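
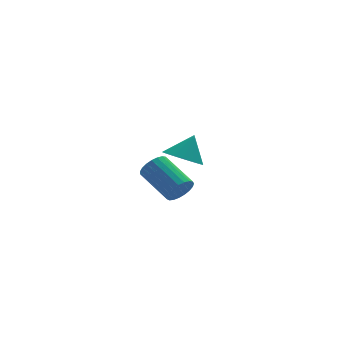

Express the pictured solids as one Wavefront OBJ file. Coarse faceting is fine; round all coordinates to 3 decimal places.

v -1.225 2.177 -1.9
v -0.869 2.613 -2.44
v -1.618 4.318 -1.56
v -1.975 3.883 -1.02
v -1.157 2.557 -2.578
v -1.907 4.262 -1.698
v -1.457 2.436 -2.598
v -2.207 4.141 -1.718
v -1.717 2.27 -2.498
v -2.467 3.975 -1.618
v -1.892 2.088 -2.294
v -2.642 3.793 -1.414
v -1.952 1.921 -2.023
v -2.701 3.626 -1.143
v -1.886 1.799 -1.73
v -2.635 3.504 -0.849
v -1.705 1.742 -1.466
v -2.455 3.447 -0.586
v -1.442 1.761 -1.277
v -2.192 3.466 -0.397
v -1.141 1.851 -1.197
v -1.891 3.556 -0.316
v -0.855 1.998 -1.237
v -1.605 3.703 -0.357
v -0.633 2.176 -1.393
v -1.382 3.881 -0.513
v -0.513 2.354 -1.636
v -1.263 4.059 -0.756
v -0.516 2.502 -1.925
v -1.266 4.207 -1.044
v -0.642 2.593 -2.209
v -1.392 4.298 -1.329
v -2.564 -2.211 2.65
v -1.848 -1.896 2.128
v -1.916 -1.829 3.77
v -2.12 -1.54 2.164
v -2.494 -1.337 2.311
v -2.884 -1.334 2.536
v -3.2 -1.533 2.786
v -3.371 -1.886 3.006
v -3.357 -2.314 3.144
v -3.162 -2.719 3.168
v -2.829 -3.007 3.074
v -2.436 -3.113 2.883
v -2.072 -3.012 2.638
v -1.821 -2.728 2.396
v -1.74 -2.325 2.212
f 2 1 5
f 2 5 3
f 3 5 6
f 3 6 4
f 5 1 7
f 5 7 6
f 6 7 8
f 6 8 4
f 7 1 9
f 7 9 8
f 8 9 10
f 8 10 4
f 9 1 11
f 9 11 10
f 10 11 12
f 10 12 4
f 11 1 13
f 11 13 12
f 12 13 14
f 12 14 4
f 13 1 15
f 13 15 14
f 14 15 16
f 14 16 4
f 15 1 17
f 15 17 16
f 16 17 18
f 16 18 4
f 17 1 19
f 17 19 18
f 18 19 20
f 18 20 4
f 19 1 21
f 19 21 20
f 20 21 22
f 20 22 4
f 21 1 23
f 21 23 22
f 22 23 24
f 22 24 4
f 23 1 25
f 23 25 24
f 24 25 26
f 24 26 4
f 25 1 27
f 25 27 26
f 26 27 28
f 26 28 4
f 27 1 29
f 27 29 28
f 28 29 30
f 28 30 4
f 29 1 31
f 29 31 30
f 30 31 32
f 30 32 4
f 31 1 2
f 31 2 32
f 32 2 3
f 32 3 4
f 34 33 36
f 34 36 35
f 36 33 37
f 36 37 35
f 37 33 38
f 37 38 35
f 38 33 39
f 38 39 35
f 39 33 40
f 39 40 35
f 40 33 41
f 40 41 35
f 41 33 42
f 41 42 35
f 42 33 43
f 42 43 35
f 43 33 44
f 43 44 35
f 44 33 45
f 44 45 35
f 45 33 46
f 45 46 35
f 46 33 47
f 46 47 35
f 47 33 34
f 47 34 35



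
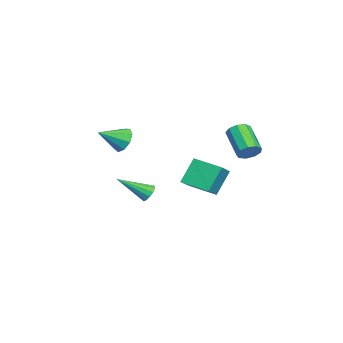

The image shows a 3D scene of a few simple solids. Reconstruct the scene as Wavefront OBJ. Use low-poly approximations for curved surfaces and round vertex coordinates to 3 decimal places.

v -3.802 -2.007 0.603
v -3.477 -1.516 1.131
v -3.198 -3.153 1.297
v -3.966 -1.672 1.3
v -4.379 -1.984 1.143
v -4.521 -2.307 0.734
v -4.328 -2.489 0.264
v -3.888 -2.445 -0.048
v -3.408 -2.197 -0.054
v -3.113 -1.859 0.247
v -3.14 -1.59 0.715
v -3.022 4.151 0.287
v -2.617 4.106 0.794
v -3.894 3.504 1.76
v -4.298 3.549 1.253
v -2.81 4.506 0.788
v -4.087 3.905 1.754
v -3.102 4.74 0.548
v -4.378 4.139 1.514
v -3.356 4.699 0.186
v -4.633 4.097 1.152
v -3.454 4.401 -0.129
v -4.731 3.799 0.837
v -3.35 3.986 -0.249
v -4.626 3.384 0.717
v -3.092 3.648 -0.119
v -4.368 3.046 0.847
v -2.801 3.545 0.202
v -4.078 2.944 1.168
v -2.614 3.726 0.562
v -3.89 3.125 1.528
v -2.715 1.908 -0.326
v -1.648 1.603 0.351
v -2.127 3.274 -0.638
v -1.06 2.969 0.039
v -2.06 1.331 -1.619
v -0.993 1.026 -0.942
v -1.472 2.697 -1.931
v -0.405 2.392 -1.254
v 1.666 -0.185 -0.606
v 2.06 0.043 -0.354
v 1.894 -1.635 0.346
v 1.818 0.105 -0.202
v 1.527 0.075 -0.177
v 1.281 -0.037 -0.289
v 1.156 -0.196 -0.501
v 1.194 -0.352 -0.747
v 1.381 -0.454 -0.948
v 1.658 -0.471 -1.04
v 1.938 -0.397 -0.995
v 2.132 -0.256 -0.826
v 2.177 -0.092 -0.587
f 2 1 4
f 2 4 3
f 4 1 5
f 4 5 3
f 5 1 6
f 5 6 3
f 6 1 7
f 6 7 3
f 7 1 8
f 7 8 3
f 8 1 9
f 8 9 3
f 9 1 10
f 9 10 3
f 10 1 11
f 10 11 3
f 11 1 2
f 11 2 3
f 13 12 16
f 13 16 14
f 14 16 17
f 14 17 15
f 16 12 18
f 16 18 17
f 17 18 19
f 17 19 15
f 18 12 20
f 18 20 19
f 19 20 21
f 19 21 15
f 20 12 22
f 20 22 21
f 21 22 23
f 21 23 15
f 22 12 24
f 22 24 23
f 23 24 25
f 23 25 15
f 24 12 26
f 24 26 25
f 25 26 27
f 25 27 15
f 26 12 28
f 26 28 27
f 27 28 29
f 27 29 15
f 28 12 30
f 28 30 29
f 29 30 31
f 29 31 15
f 30 12 13
f 30 13 31
f 31 13 14
f 31 14 15
f 33 35 32
f 36 33 32
f 32 35 34
f 34 36 32
f 33 39 35
f 37 33 36
f 37 39 33
f 35 39 34
f 38 36 34
f 34 39 38
f 38 37 36
f 39 37 38
f 41 40 43
f 41 43 42
f 43 40 44
f 43 44 42
f 44 40 45
f 44 45 42
f 45 40 46
f 45 46 42
f 46 40 47
f 46 47 42
f 47 40 48
f 47 48 42
f 48 40 49
f 48 49 42
f 49 40 50
f 49 50 42
f 50 40 51
f 50 51 42
f 51 40 52
f 51 52 42
f 52 40 41
f 52 41 42



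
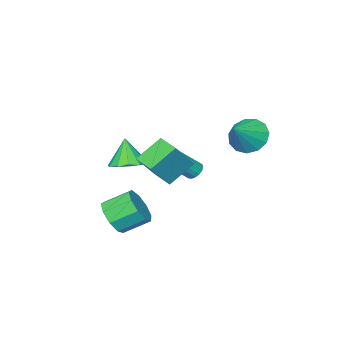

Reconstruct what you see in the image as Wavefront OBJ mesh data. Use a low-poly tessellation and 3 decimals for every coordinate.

v 3.731 3.3 0.532
v 2.567 3.54 1.464
v 3.892 4.454 0.436
v 2.728 4.694 1.367
v 4.732 3.266 1.793
v 3.568 3.506 2.724
v 4.893 4.42 1.696
v 3.729 4.66 2.628
v -1.86 3.138 0.904
v -1.226 3.013 0.128
v -0.66 3.442 1.836
v -1.368 3.564 0.131
v -1.667 3.98 0.38
v -2.027 4.128 0.795
v -2.334 3.962 1.245
v -2.491 3.534 1.586
v -2.447 2.981 1.71
v -2.217 2.477 1.579
v -1.874 2.183 1.233
v -1.526 2.192 0.783
v -1.284 2.502 0.371
v 3.031 0.68 -0.181
v 3.674 0.06 -0.294
v 2.809 0.2 1.181
v 3.904 0.473 -0.111
v 3.857 0.952 0.05
v 3.548 1.344 0.138
v 3.075 1.525 0.124
v 2.588 1.438 0.014
v 2.241 1.11 -0.158
v 2.146 0.645 -0.337
v 2.331 0.192 -0.467
v 2.739 -0.107 -0.505
v 3.24 -0.156 -0.441
v -1.633 -0.175 -2.609
v -1.329 0.224 -2.745
v -0.142 -0.266 -1.527
v -0.447 -0.665 -1.391
v -1.474 0.318 -2.566
v -0.288 -0.172 -1.347
v -1.656 0.299 -2.397
v -0.469 -0.191 -1.178
v -1.832 0.171 -2.276
v -0.646 -0.319 -1.058
v -1.963 -0.036 -2.232
v -0.776 -0.526 -1.014
v -2.018 -0.275 -2.274
v -0.832 -0.765 -1.056
v -1.986 -0.491 -2.393
v -0.799 -0.981 -1.175
v -1.872 -0.635 -2.562
v -0.685 -1.125 -1.343
v -1.704 -0.673 -2.741
v -0.517 -1.163 -1.523
v -1.519 -0.598 -2.89
v -0.332 -1.087 -1.672
v -1.361 -0.425 -2.975
v -0.174 -0.915 -1.757
v -1.265 -0.195 -2.976
v -0.078 -0.685 -1.758
v -1.254 0.039 -2.893
v -0.067 -0.451 -1.675
v 4.142 0.914 -3.034
v 4.487 0.552 -2.203
v 3.542 1.323 -1.475
v 3.198 1.686 -2.306
v 4.816 1.105 -2.363
v 3.872 1.877 -1.635
v 4.83 1.569 -2.837
v 3.886 2.341 -2.109
v 4.522 1.727 -3.403
v 3.578 2.499 -2.675
v 4.036 1.504 -3.797
v 3.092 2.276 -3.069
v 3.6 1.006 -3.833
v 2.656 1.777 -3.105
v 3.418 0.464 -3.496
v 2.474 1.236 -2.768
v 3.574 0.133 -2.943
v 2.63 0.905 -2.215
v 3.996 0.168 -2.432
v 3.052 0.939 -1.704
f 2 4 1
f 5 2 1
f 1 4 3
f 3 5 1
f 2 8 4
f 6 2 5
f 6 8 2
f 4 8 3
f 7 5 3
f 3 8 7
f 7 6 5
f 8 6 7
f 10 9 12
f 10 12 11
f 12 9 13
f 12 13 11
f 13 9 14
f 13 14 11
f 14 9 15
f 14 15 11
f 15 9 16
f 15 16 11
f 16 9 17
f 16 17 11
f 17 9 18
f 17 18 11
f 18 9 19
f 18 19 11
f 19 9 20
f 19 20 11
f 20 9 21
f 20 21 11
f 21 9 10
f 21 10 11
f 23 22 25
f 23 25 24
f 25 22 26
f 25 26 24
f 26 22 27
f 26 27 24
f 27 22 28
f 27 28 24
f 28 22 29
f 28 29 24
f 29 22 30
f 29 30 24
f 30 22 31
f 30 31 24
f 31 22 32
f 31 32 24
f 32 22 33
f 32 33 24
f 33 22 34
f 33 34 24
f 34 22 23
f 34 23 24
f 36 35 39
f 36 39 37
f 37 39 40
f 37 40 38
f 39 35 41
f 39 41 40
f 40 41 42
f 40 42 38
f 41 35 43
f 41 43 42
f 42 43 44
f 42 44 38
f 43 35 45
f 43 45 44
f 44 45 46
f 44 46 38
f 45 35 47
f 45 47 46
f 46 47 48
f 46 48 38
f 47 35 49
f 47 49 48
f 48 49 50
f 48 50 38
f 49 35 51
f 49 51 50
f 50 51 52
f 50 52 38
f 51 35 53
f 51 53 52
f 52 53 54
f 52 54 38
f 53 35 55
f 53 55 54
f 54 55 56
f 54 56 38
f 55 35 57
f 55 57 56
f 56 57 58
f 56 58 38
f 57 35 59
f 57 59 58
f 58 59 60
f 58 60 38
f 59 35 61
f 59 61 60
f 60 61 62
f 60 62 38
f 61 35 36
f 61 36 62
f 62 36 37
f 62 37 38
f 64 63 67
f 64 67 65
f 65 67 68
f 65 68 66
f 67 63 69
f 67 69 68
f 68 69 70
f 68 70 66
f 69 63 71
f 69 71 70
f 70 71 72
f 70 72 66
f 71 63 73
f 71 73 72
f 72 73 74
f 72 74 66
f 73 63 75
f 73 75 74
f 74 75 76
f 74 76 66
f 75 63 77
f 75 77 76
f 76 77 78
f 76 78 66
f 77 63 79
f 77 79 78
f 78 79 80
f 78 80 66
f 79 63 81
f 79 81 80
f 80 81 82
f 80 82 66
f 81 63 64
f 81 64 82
f 82 64 65
f 82 65 66



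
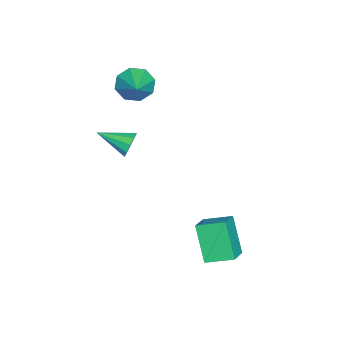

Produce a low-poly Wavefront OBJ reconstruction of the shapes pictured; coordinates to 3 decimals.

v -2.665 -3.258 3.118
v -2.073 -3.61 2.378
v -1.315 -2.722 3.942
v -2.291 -2.878 2.26
v -2.728 -2.368 2.643
v -3.128 -2.38 3.305
v -3.256 -2.906 3.857
v -3.038 -3.638 3.975
v -2.602 -4.147 3.592
v -2.202 -4.136 2.93
v 3.43 1.589 -0.951
v 3.234 2.967 -0.478
v 2.297 1.632 -1.546
v 2.102 3.01 -1.073
v 4.358 2.31 -2.667
v 4.163 3.688 -2.194
v 3.226 2.353 -3.262
v 3.03 3.731 -2.789
v 2.28 -1.849 3.098
v 2.596 -2.037 2.467
v 2.32 -3.471 3.602
v 2.922 -1.937 2.762
v 3.003 -1.803 3.186
v 2.808 -1.687 3.575
v 2.411 -1.632 3.783
v 1.964 -1.66 3.729
v 1.638 -1.76 3.433
v 1.556 -1.894 3.01
v 1.752 -2.01 2.62
v 2.149 -2.065 2.413
f 2 1 4
f 2 4 3
f 4 1 5
f 4 5 3
f 5 1 6
f 5 6 3
f 6 1 7
f 6 7 3
f 7 1 8
f 7 8 3
f 8 1 9
f 8 9 3
f 9 1 10
f 9 10 3
f 10 1 2
f 10 2 3
f 12 14 11
f 15 12 11
f 11 14 13
f 13 15 11
f 12 18 14
f 16 12 15
f 16 18 12
f 14 18 13
f 17 15 13
f 13 18 17
f 17 16 15
f 18 16 17
f 20 19 22
f 20 22 21
f 22 19 23
f 22 23 21
f 23 19 24
f 23 24 21
f 24 19 25
f 24 25 21
f 25 19 26
f 25 26 21
f 26 19 27
f 26 27 21
f 27 19 28
f 27 28 21
f 28 19 29
f 28 29 21
f 29 19 30
f 29 30 21
f 30 19 20
f 30 20 21



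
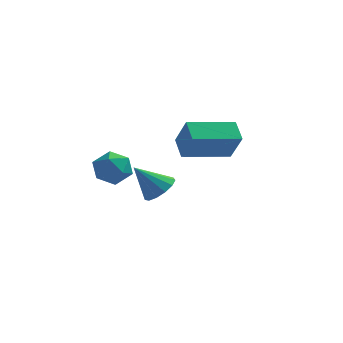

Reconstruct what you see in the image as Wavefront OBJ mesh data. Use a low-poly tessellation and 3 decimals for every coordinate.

v -1.338 -2.006 0.632
v -0.836 -1.636 0.007
v -1.464 -3.184 -0.167
v -0.962 -2.814 -0.792
v -0.605 -3.046 -0.018
v -0.527 -2.318 0.476
v -1.773 -2.502 -0.636
v -1.695 -1.774 -0.142
v -1.105 -1.942 -0.776
v -0.382 -2.279 -0.395
v -1.918 -2.541 0.235
v -1.195 -2.878 0.616
v -0.242 2.708 -3.572
v 0.356 2.309 -3.119
v -1.318 2.532 -2.308
v 0.399 2.775 -3.018
v 0.238 3.22 -3.093
v -0.075 3.502 -3.32
v -0.441 3.532 -3.628
v -0.744 3.3 -3.918
v -0.887 2.88 -4.098
v -0.826 2.405 -4.111
v -0.579 2.027 -3.953
v -0.225 1.864 -3.675
v 0.124 1.969 -3.364
v 1.905 -1.932 1.522
v 1.517 -1.103 2.057
v 1.37 -1.368 0.262
v 0.982 -0.539 0.798
v 3.698 -0.901 1.222
v 3.31 -0.072 1.758
v 3.163 -0.337 -0.037
v 2.775 0.492 0.498
f 1 12 6
f 1 6 2
f 1 2 8
f 1 8 11
f 1 11 12
f 2 6 10
f 6 12 5
f 12 11 3
f 11 8 7
f 8 2 9
f 4 10 5
f 4 5 3
f 4 3 7
f 4 7 9
f 4 9 10
f 5 10 6
f 3 5 12
f 7 3 11
f 9 7 8
f 10 9 2
f 14 13 16
f 14 16 15
f 16 13 17
f 16 17 15
f 17 13 18
f 17 18 15
f 18 13 19
f 18 19 15
f 19 13 20
f 19 20 15
f 20 13 21
f 20 21 15
f 21 13 22
f 21 22 15
f 22 13 23
f 22 23 15
f 23 13 24
f 23 24 15
f 24 13 25
f 24 25 15
f 25 13 14
f 25 14 15
f 27 29 26
f 30 27 26
f 26 29 28
f 28 30 26
f 27 33 29
f 31 27 30
f 31 33 27
f 29 33 28
f 32 30 28
f 28 33 32
f 32 31 30
f 33 31 32



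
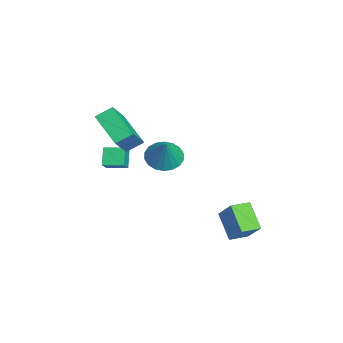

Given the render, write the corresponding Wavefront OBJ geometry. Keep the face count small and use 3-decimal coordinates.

v 0.569 -1.547 0.765
v 1.296 -2.055 0.261
v 1.571 -1.513 2.175
v 1.399 -1.62 0.177
v 1.338 -1.172 0.21
v 1.124 -0.798 0.352
v 0.801 -0.572 0.577
v 0.431 -0.539 0.838
v 0.089 -0.706 1.085
v -0.158 -1.04 1.269
v -0.261 -1.474 1.353
v -0.2 -1.923 1.32
v 0.014 -2.297 1.178
v 0.338 -2.523 0.953
v 0.707 -2.555 0.692
v 1.049 -2.388 0.444
v -3.239 -4.386 -2.236
v -4.009 -4.278 -1.348
v -2.949 -3.237 -2.124
v -3.718 -3.129 -1.236
v -2.522 -4.631 -1.584
v -3.291 -4.523 -0.696
v -2.231 -3.482 -1.472
v -3.001 -3.374 -0.584
v 0.184 1.286 -3.914
v 1.213 1.817 -2.669
v -0.261 2.311 -3.984
v 0.767 2.843 -2.739
v 1.413 1.737 -5.121
v 2.441 2.269 -3.876
v 0.967 2.763 -5.191
v 1.996 3.294 -3.946
v -2.443 -4.371 1.475
v -1.021 -4.984 2.923
v -2.612 -3.449 2.032
v -1.19 -4.062 3.479
v -0.87 -3.398 0.341
v 0.552 -4.011 1.788
v -1.039 -2.476 0.897
v 0.383 -3.089 2.345
f 2 1 4
f 2 4 3
f 4 1 5
f 4 5 3
f 5 1 6
f 5 6 3
f 6 1 7
f 6 7 3
f 7 1 8
f 7 8 3
f 8 1 9
f 8 9 3
f 9 1 10
f 9 10 3
f 10 1 11
f 10 11 3
f 11 1 12
f 11 12 3
f 12 1 13
f 12 13 3
f 13 1 14
f 13 14 3
f 14 1 15
f 14 15 3
f 15 1 16
f 15 16 3
f 16 1 2
f 16 2 3
f 18 20 17
f 21 18 17
f 17 20 19
f 19 21 17
f 18 24 20
f 22 18 21
f 22 24 18
f 20 24 19
f 23 21 19
f 19 24 23
f 23 22 21
f 24 22 23
f 26 28 25
f 29 26 25
f 25 28 27
f 27 29 25
f 26 32 28
f 30 26 29
f 30 32 26
f 28 32 27
f 31 29 27
f 27 32 31
f 31 30 29
f 32 30 31
f 34 36 33
f 37 34 33
f 33 36 35
f 35 37 33
f 34 40 36
f 38 34 37
f 38 40 34
f 36 40 35
f 39 37 35
f 35 40 39
f 39 38 37
f 40 38 39



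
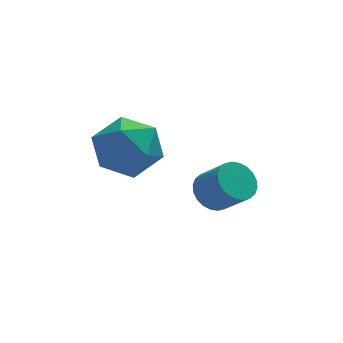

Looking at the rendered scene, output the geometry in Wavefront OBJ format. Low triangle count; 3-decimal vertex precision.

v 0.035 2.98 -1.899
v 0.551 3.389 -1.947
v 1.1 2.789 -1.148
v 0.585 2.38 -1.101
v 0.411 3.505 -1.764
v 0.961 2.905 -0.965
v 0.215 3.541 -1.602
v 0.764 2.941 -0.803
v -0.009 3.491 -1.485
v 0.54 2.892 -0.686
v -0.227 3.364 -1.431
v 0.323 2.764 -0.632
v -0.404 3.178 -1.448
v 0.146 2.578 -0.65
v -0.514 2.962 -1.534
v 0.035 2.362 -0.736
v -0.541 2.749 -1.676
v 0.008 2.149 -0.877
v -0.48 2.571 -1.852
v 0.069 1.971 -1.053
v -0.341 2.455 -2.035
v 0.209 1.855 -1.236
v -0.144 2.419 -2.197
v 0.405 1.819 -1.398
v 0.08 2.468 -2.314
v 0.629 1.869 -1.515
v 0.297 2.596 -2.368
v 0.847 1.996 -1.569
v 0.474 2.782 -2.35
v 1.024 2.182 -1.552
v 0.585 2.998 -2.264
v 1.134 2.398 -1.466
v 0.612 3.211 -2.123
v 1.161 2.611 -1.324
v -3.271 2.665 0.935
v -2.717 3.343 0.353
v -2.003 1.537 0.827
v -1.449 2.215 0.245
v -1.621 2.414 1.263
v -2.405 3.111 1.33
v -2.315 1.769 -0.15
v -3.099 2.466 -0.083
v -2.126 2.79 -0.317
v -1.697 3.188 0.556
v -3.023 1.692 0.624
v -2.594 2.09 1.497
f 2 1 5
f 2 5 3
f 3 5 6
f 3 6 4
f 5 1 7
f 5 7 6
f 6 7 8
f 6 8 4
f 7 1 9
f 7 9 8
f 8 9 10
f 8 10 4
f 9 1 11
f 9 11 10
f 10 11 12
f 10 12 4
f 11 1 13
f 11 13 12
f 12 13 14
f 12 14 4
f 13 1 15
f 13 15 14
f 14 15 16
f 14 16 4
f 15 1 17
f 15 17 16
f 16 17 18
f 16 18 4
f 17 1 19
f 17 19 18
f 18 19 20
f 18 20 4
f 19 1 21
f 19 21 20
f 20 21 22
f 20 22 4
f 21 1 23
f 21 23 22
f 22 23 24
f 22 24 4
f 23 1 25
f 23 25 24
f 24 25 26
f 24 26 4
f 25 1 27
f 25 27 26
f 26 27 28
f 26 28 4
f 27 1 29
f 27 29 28
f 28 29 30
f 28 30 4
f 29 1 31
f 29 31 30
f 30 31 32
f 30 32 4
f 31 1 33
f 31 33 32
f 32 33 34
f 32 34 4
f 33 1 2
f 33 2 34
f 34 2 3
f 34 3 4
f 35 46 40
f 35 40 36
f 35 36 42
f 35 42 45
f 35 45 46
f 36 40 44
f 40 46 39
f 46 45 37
f 45 42 41
f 42 36 43
f 38 44 39
f 38 39 37
f 38 37 41
f 38 41 43
f 38 43 44
f 39 44 40
f 37 39 46
f 41 37 45
f 43 41 42
f 44 43 36



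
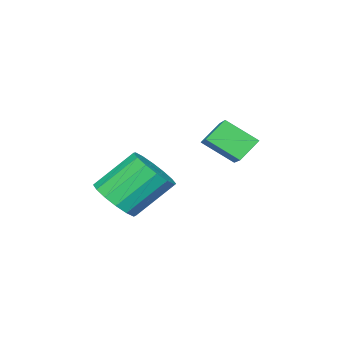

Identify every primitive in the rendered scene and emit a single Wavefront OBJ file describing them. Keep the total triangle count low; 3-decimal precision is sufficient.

v 0.758 0.088 -0.52
v 1.207 -1.075 0.367
v 1.787 1.033 0.196
v 2.236 -0.13 1.083
v 1.544 -0.19 -1.283
v 1.993 -1.353 -0.396
v 2.573 0.755 -0.567
v 3.022 -0.408 0.32
v 3.572 -4.093 -3.495
v 4.473 -3.83 -2.942
v 3.29 -2.864 -1.472
v 2.388 -3.127 -2.025
v 4.387 -3.398 -3.295
v 3.204 -2.432 -1.825
v 4.083 -3.153 -3.702
v 2.899 -2.187 -2.232
v 3.641 -3.159 -4.053
v 2.458 -2.193 -2.583
v 3.181 -3.416 -4.255
v 1.998 -2.45 -2.785
v 2.826 -3.854 -4.253
v 1.642 -2.888 -2.783
v 2.67 -4.356 -4.048
v 1.487 -3.39 -2.578
v 2.756 -4.788 -3.695
v 1.573 -3.822 -2.225
v 3.061 -5.033 -3.288
v 1.877 -4.067 -1.818
v 3.502 -5.027 -2.937
v 2.319 -4.061 -1.467
v 3.962 -4.77 -2.735
v 2.779 -3.804 -1.265
v 4.318 -4.332 -2.737
v 3.134 -3.366 -1.267
f 2 4 1
f 5 2 1
f 1 4 3
f 3 5 1
f 2 8 4
f 6 2 5
f 6 8 2
f 4 8 3
f 7 5 3
f 3 8 7
f 7 6 5
f 8 6 7
f 10 9 13
f 10 13 11
f 11 13 14
f 11 14 12
f 13 9 15
f 13 15 14
f 14 15 16
f 14 16 12
f 15 9 17
f 15 17 16
f 16 17 18
f 16 18 12
f 17 9 19
f 17 19 18
f 18 19 20
f 18 20 12
f 19 9 21
f 19 21 20
f 20 21 22
f 20 22 12
f 21 9 23
f 21 23 22
f 22 23 24
f 22 24 12
f 23 9 25
f 23 25 24
f 24 25 26
f 24 26 12
f 25 9 27
f 25 27 26
f 26 27 28
f 26 28 12
f 27 9 29
f 27 29 28
f 28 29 30
f 28 30 12
f 29 9 31
f 29 31 30
f 30 31 32
f 30 32 12
f 31 9 33
f 31 33 32
f 32 33 34
f 32 34 12
f 33 9 10
f 33 10 34
f 34 10 11
f 34 11 12



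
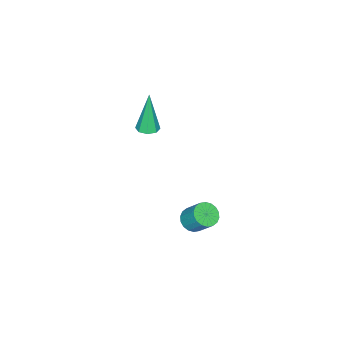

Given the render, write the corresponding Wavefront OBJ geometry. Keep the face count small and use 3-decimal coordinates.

v 1.155 -0.798 -3.287
v 1.531 -1.234 -2.965
v 1.621 -0.439 -1.992
v 1.245 -0.002 -2.313
v 1.729 -1.074 -3.114
v 1.818 -0.279 -2.14
v 1.812 -0.86 -3.296
v 1.902 -0.065 -2.323
v 1.765 -0.633 -3.477
v 1.855 0.162 -2.504
v 1.598 -0.439 -3.62
v 1.688 0.356 -2.647
v 1.343 -0.316 -3.697
v 1.433 0.479 -2.724
v 1.05 -0.288 -3.693
v 1.14 0.507 -2.72
v 0.779 -0.361 -3.608
v 0.869 0.434 -2.635
v 0.582 -0.521 -3.46
v 0.671 0.274 -2.486
v 0.498 -0.735 -3.277
v 0.588 0.06 -2.304
v 0.545 -0.962 -3.096
v 0.635 -0.167 -2.123
v 0.712 -1.156 -2.953
v 0.802 -0.361 -1.98
v 0.967 -1.279 -2.876
v 1.057 -0.484 -1.903
v 1.26 -1.307 -2.88
v 1.35 -0.512 -1.907
v 0.778 -3.538 1.706
v 1.234 -3.227 1.801
v 0.442 -3.682 3.794
v 0.879 -2.99 1.76
v 0.465 -3.074 1.688
v 0.234 -3.43 1.626
v 0.322 -3.849 1.611
v 0.677 -4.086 1.652
v 1.091 -4.002 1.724
v 1.321 -3.646 1.786
f 2 1 5
f 2 5 3
f 3 5 6
f 3 6 4
f 5 1 7
f 5 7 6
f 6 7 8
f 6 8 4
f 7 1 9
f 7 9 8
f 8 9 10
f 8 10 4
f 9 1 11
f 9 11 10
f 10 11 12
f 10 12 4
f 11 1 13
f 11 13 12
f 12 13 14
f 12 14 4
f 13 1 15
f 13 15 14
f 14 15 16
f 14 16 4
f 15 1 17
f 15 17 16
f 16 17 18
f 16 18 4
f 17 1 19
f 17 19 18
f 18 19 20
f 18 20 4
f 19 1 21
f 19 21 20
f 20 21 22
f 20 22 4
f 21 1 23
f 21 23 22
f 22 23 24
f 22 24 4
f 23 1 25
f 23 25 24
f 24 25 26
f 24 26 4
f 25 1 27
f 25 27 26
f 26 27 28
f 26 28 4
f 27 1 29
f 27 29 28
f 28 29 30
f 28 30 4
f 29 1 2
f 29 2 30
f 30 2 3
f 30 3 4
f 32 31 34
f 32 34 33
f 34 31 35
f 34 35 33
f 35 31 36
f 35 36 33
f 36 31 37
f 36 37 33
f 37 31 38
f 37 38 33
f 38 31 39
f 38 39 33
f 39 31 40
f 39 40 33
f 40 31 32
f 40 32 33



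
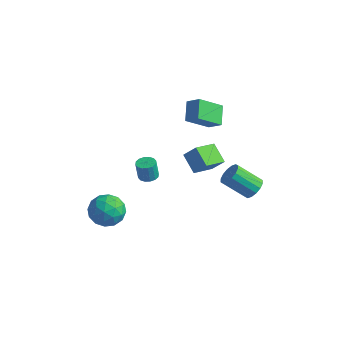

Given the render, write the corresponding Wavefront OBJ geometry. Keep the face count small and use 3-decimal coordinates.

v -1.663 -2.334 0.854
v -1.073 -2.43 0.903
v -1.186 -2.522 2.094
v -1.777 -2.426 2.046
v -1.106 -2.122 0.924
v -1.219 -2.214 2.115
v -1.289 -1.871 0.926
v -1.402 -1.963 2.117
v -1.571 -1.744 0.909
v -1.684 -1.836 2.1
v -1.879 -1.774 0.877
v -1.992 -1.866 2.068
v -2.129 -1.955 0.84
v -2.242 -2.047 2.031
v -2.254 -2.238 0.806
v -2.367 -2.33 1.997
v -2.221 -2.546 0.785
v -2.334 -2.638 1.976
v -2.038 -2.797 0.783
v -2.151 -2.889 1.974
v -1.756 -2.924 0.8
v -1.869 -3.016 1.991
v -1.448 -2.894 0.832
v -1.561 -2.986 2.023
v -1.198 -2.713 0.869
v -1.311 -2.805 2.06
v -2.651 4.432 2.189
v -3.257 2.984 3.363
v -1.788 4.547 2.776
v -2.394 3.1 3.95
v -1.966 3.48 1.37
v -2.572 2.033 2.544
v -1.103 3.596 1.957
v -1.709 2.148 3.131
v -0.283 1.726 -0.432
v -0.424 0.223 0.098
v -1.389 2.112 0.37
v -1.53 0.609 0.9
v 0.45 1.971 0.46
v 0.309 0.468 0.99
v -0.656 2.357 1.262
v -0.797 0.854 1.792
v -3.906 -2.512 -2.378
v -3.374 -3.321 -1.689
v -4.226 -3.859 -3.711
v -3.694 -4.668 -3.022
v -4.743 -4.212 -2.702
v -4.546 -3.379 -1.878
v -3.054 -3.801 -3.522
v -2.857 -2.968 -2.698
v -2.848 -4.117 -2.396
v -3.892 -4.371 -1.889
v -3.708 -2.809 -3.511
v -4.752 -3.063 -3.004
v -3.612 -2.798 -1.916
v -3.988 -4.382 -3.484
v -4.605 -4.114 -3.295
v -4.292 -4.589 -2.89
v -4.301 -2.832 -2.027
v -3.988 -3.308 -1.622
v -4.793 -3.832 -2.218
v -3.612 -3.872 -3.778
v -3.299 -4.348 -3.373
v -3.308 -2.591 -2.51
v -2.995 -3.066 -2.105
v -2.807 -3.348 -3.182
v -2.99 -3.741 -1.927
v -3.178 -4.533 -2.711
v -2.802 -4.024 -3.005
v -2.686 -3.534 -2.52
v -3.604 -3.891 -1.629
v -3.792 -4.683 -2.412
v -4.408 -4.415 -2.224
v -4.292 -3.925 -1.74
v -3.294 -4.359 -2.044
v -3.808 -2.497 -2.988
v -3.996 -3.289 -3.771
v -3.308 -3.255 -3.66
v -3.192 -2.765 -3.176
v -4.422 -2.647 -2.689
v -4.61 -3.439 -3.473
v -4.914 -3.646 -2.88
v -4.798 -3.156 -2.395
v -4.306 -2.821 -3.356
v 0.838 4.352 -3.43
v 1.449 4.167 -2.933
v 0.194 3.362 -1.692
v -0.418 3.548 -2.19
v 1.323 4.548 -2.812
v 0.068 3.743 -1.571
v 1.067 4.877 -2.858
v -0.188 4.072 -1.617
v 0.75 5.066 -3.057
v -0.505 4.261 -1.816
v 0.456 5.063 -3.356
v -0.799 4.258 -2.115
v 0.264 4.87 -3.675
v -0.991 4.065 -2.434
v 0.226 4.538 -3.928
v -1.029 3.733 -2.687
v 0.352 4.157 -4.049
v -0.903 3.352 -2.808
v 0.608 3.828 -4.003
v -0.647 3.023 -2.762
v 0.925 3.639 -3.804
v -0.33 2.834 -2.563
v 1.219 3.642 -3.505
v -0.036 2.837 -2.264
v 1.411 3.835 -3.186
v 0.156 3.03 -1.945
f 2 1 5
f 2 5 3
f 3 5 6
f 3 6 4
f 5 1 7
f 5 7 6
f 6 7 8
f 6 8 4
f 7 1 9
f 7 9 8
f 8 9 10
f 8 10 4
f 9 1 11
f 9 11 10
f 10 11 12
f 10 12 4
f 11 1 13
f 11 13 12
f 12 13 14
f 12 14 4
f 13 1 15
f 13 15 14
f 14 15 16
f 14 16 4
f 15 1 17
f 15 17 16
f 16 17 18
f 16 18 4
f 17 1 19
f 17 19 18
f 18 19 20
f 18 20 4
f 19 1 21
f 19 21 20
f 20 21 22
f 20 22 4
f 21 1 23
f 21 23 22
f 22 23 24
f 22 24 4
f 23 1 25
f 23 25 24
f 24 25 26
f 24 26 4
f 25 1 2
f 25 2 26
f 26 2 3
f 26 3 4
f 28 30 27
f 31 28 27
f 27 30 29
f 29 31 27
f 28 34 30
f 32 28 31
f 32 34 28
f 30 34 29
f 33 31 29
f 29 34 33
f 33 32 31
f 34 32 33
f 36 38 35
f 39 36 35
f 35 38 37
f 37 39 35
f 36 42 38
f 40 36 39
f 40 42 36
f 38 42 37
f 41 39 37
f 37 42 41
f 41 40 39
f 42 40 41
f 43 80 59
f 80 54 83
f 59 83 48
f 80 83 59
f 43 59 55
f 59 48 60
f 55 60 44
f 59 60 55
f 43 55 64
f 55 44 65
f 64 65 50
f 55 65 64
f 43 64 76
f 64 50 79
f 76 79 53
f 64 79 76
f 43 76 80
f 76 53 84
f 80 84 54
f 76 84 80
f 44 60 71
f 60 48 74
f 71 74 52
f 60 74 71
f 48 83 61
f 83 54 82
f 61 82 47
f 83 82 61
f 54 84 81
f 84 53 77
f 81 77 45
f 84 77 81
f 53 79 78
f 79 50 66
f 78 66 49
f 79 66 78
f 50 65 70
f 65 44 67
f 70 67 51
f 65 67 70
f 46 72 58
f 72 52 73
f 58 73 47
f 72 73 58
f 46 58 56
f 58 47 57
f 56 57 45
f 58 57 56
f 46 56 63
f 56 45 62
f 63 62 49
f 56 62 63
f 46 63 68
f 63 49 69
f 68 69 51
f 63 69 68
f 46 68 72
f 68 51 75
f 72 75 52
f 68 75 72
f 47 73 61
f 73 52 74
f 61 74 48
f 73 74 61
f 45 57 81
f 57 47 82
f 81 82 54
f 57 82 81
f 49 62 78
f 62 45 77
f 78 77 53
f 62 77 78
f 51 69 70
f 69 49 66
f 70 66 50
f 69 66 70
f 52 75 71
f 75 51 67
f 71 67 44
f 75 67 71
f 86 85 89
f 86 89 87
f 87 89 90
f 87 90 88
f 89 85 91
f 89 91 90
f 90 91 92
f 90 92 88
f 91 85 93
f 91 93 92
f 92 93 94
f 92 94 88
f 93 85 95
f 93 95 94
f 94 95 96
f 94 96 88
f 95 85 97
f 95 97 96
f 96 97 98
f 96 98 88
f 97 85 99
f 97 99 98
f 98 99 100
f 98 100 88
f 99 85 101
f 99 101 100
f 100 101 102
f 100 102 88
f 101 85 103
f 101 103 102
f 102 103 104
f 102 104 88
f 103 85 105
f 103 105 104
f 104 105 106
f 104 106 88
f 105 85 107
f 105 107 106
f 106 107 108
f 106 108 88
f 107 85 109
f 107 109 108
f 108 109 110
f 108 110 88
f 109 85 86
f 109 86 110
f 110 86 87
f 110 87 88



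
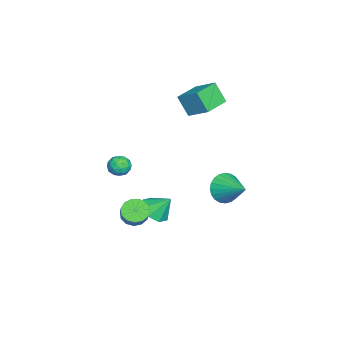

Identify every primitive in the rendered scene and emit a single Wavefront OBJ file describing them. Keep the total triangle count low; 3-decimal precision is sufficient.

v -0.947 -3 -0.435
v -0.583 -2.409 -0.223
v 0.043 -3.451 -0.877
v 0.407 -2.86 -0.665
v 0.15 -3.325 -0.171
v -0.462 -3.046 0.103
v -0.078 -2.814 -1.203
v -0.69 -2.535 -0.929
v -0.046 -2.294 -0.697
v 0.095 -2.61 -0.059
v -0.635 -3.25 -1.041
v -0.494 -3.566 -0.403
v -0.852 -2.665 -0.29
v 0.312 -3.195 -0.81
v 0.16 -3.468 -0.52
v 0.374 -3.121 -0.395
v -0.781 -3.039 -0.099
v -0.566 -2.692 0.026
v -0.136 -3.231 0.056
v 0.026 -3.168 -1.126
v 0.241 -2.821 -1.001
v -0.914 -2.739 -0.705
v -0.7 -2.392 -0.58
v -0.404 -2.629 -1.156
v -0.322 -2.25 -0.444
v 0.26 -2.515 -0.704
v -0.025 -2.488 -1.02
v -0.385 -2.324 -0.859
v -0.239 -2.436 -0.069
v 0.342 -2.701 -0.329
v 0.191 -2.974 -0.039
v -0.168 -2.811 0.122
v 0.076 -2.368 -0.348
v -0.882 -3.159 -0.771
v -0.301 -3.424 -1.031
v -0.372 -3.049 -1.222
v -0.731 -2.886 -1.061
v -0.8 -3.345 -0.396
v -0.218 -3.61 -0.656
v -0.155 -3.536 -0.241
v -0.515 -3.372 -0.08
v -0.616 -3.492 -0.752
v 3.157 -1.291 -1.872
v 3.511 -0.81 -2.358
v 4.617 -0.488 -1.234
v 4.263 -0.969 -0.748
v 3.221 -0.572 -2.141
v 4.327 -0.25 -1.016
v 2.91 -0.562 -1.838
v 4.017 -0.241 -0.713
v 2.678 -0.784 -1.546
v 3.784 -0.462 -0.421
v 2.598 -1.166 -1.358
v 3.704 -0.845 -0.233
v 2.695 -1.588 -1.333
v 3.801 -1.267 -0.208
v 2.939 -1.916 -1.479
v 4.045 -1.595 -0.355
v 3.252 -2.045 -1.75
v 4.358 -1.724 -0.626
v 3.535 -1.935 -2.06
v 4.641 -1.613 -0.936
v 3.698 -1.62 -2.31
v 4.804 -1.298 -1.186
v 3.689 -1.2 -2.422
v 4.795 -0.879 -1.297
v -4.091 0.54 3.946
v -3.521 1.732 4.756
v -3.778 1.225 2.718
v -3.208 2.417 3.528
v -2.572 -0.177 3.932
v -2.002 1.015 4.742
v -2.259 0.508 2.704
v -1.689 1.7 3.514
v 0.291 3.061 -1.124
v 0.797 3.175 -1.99
v 1.349 4.359 -0.336
v 0.507 3.438 -2.035
v 0.184 3.644 -1.941
v -0.122 3.762 -1.723
v -0.365 3.772 -1.413
v -0.509 3.675 -1.059
v -0.531 3.484 -0.715
v -0.427 3.228 -0.433
v -0.215 2.948 -0.257
v 0.075 2.684 -0.212
v 0.397 2.478 -0.306
v 0.704 2.361 -0.524
v 0.947 2.35 -0.834
v 1.091 2.448 -1.188
v 1.113 2.639 -1.532
v 1.009 2.894 -1.814
v 0.059 -0.861 -3.651
v 0.866 -0.471 -4.022
v 0.121 0.041 -2.569
v 0.25 -0.136 -4.267
v -0.478 -0.227 -4.15
v -0.891 -0.689 -3.741
v -0.747 -1.252 -3.279
v -0.131 -1.586 -3.035
v 0.597 -1.496 -3.152
v 1.01 -1.034 -3.56
f 1 38 17
f 38 12 41
f 17 41 6
f 38 41 17
f 1 17 13
f 17 6 18
f 13 18 2
f 17 18 13
f 1 13 22
f 13 2 23
f 22 23 8
f 13 23 22
f 1 22 34
f 22 8 37
f 34 37 11
f 22 37 34
f 1 34 38
f 34 11 42
f 38 42 12
f 34 42 38
f 2 18 29
f 18 6 32
f 29 32 10
f 18 32 29
f 6 41 19
f 41 12 40
f 19 40 5
f 41 40 19
f 12 42 39
f 42 11 35
f 39 35 3
f 42 35 39
f 11 37 36
f 37 8 24
f 36 24 7
f 37 24 36
f 8 23 28
f 23 2 25
f 28 25 9
f 23 25 28
f 4 30 16
f 30 10 31
f 16 31 5
f 30 31 16
f 4 16 14
f 16 5 15
f 14 15 3
f 16 15 14
f 4 14 21
f 14 3 20
f 21 20 7
f 14 20 21
f 4 21 26
f 21 7 27
f 26 27 9
f 21 27 26
f 4 26 30
f 26 9 33
f 30 33 10
f 26 33 30
f 5 31 19
f 31 10 32
f 19 32 6
f 31 32 19
f 3 15 39
f 15 5 40
f 39 40 12
f 15 40 39
f 7 20 36
f 20 3 35
f 36 35 11
f 20 35 36
f 9 27 28
f 27 7 24
f 28 24 8
f 27 24 28
f 10 33 29
f 33 9 25
f 29 25 2
f 33 25 29
f 44 43 47
f 44 47 45
f 45 47 48
f 45 48 46
f 47 43 49
f 47 49 48
f 48 49 50
f 48 50 46
f 49 43 51
f 49 51 50
f 50 51 52
f 50 52 46
f 51 43 53
f 51 53 52
f 52 53 54
f 52 54 46
f 53 43 55
f 53 55 54
f 54 55 56
f 54 56 46
f 55 43 57
f 55 57 56
f 56 57 58
f 56 58 46
f 57 43 59
f 57 59 58
f 58 59 60
f 58 60 46
f 59 43 61
f 59 61 60
f 60 61 62
f 60 62 46
f 61 43 63
f 61 63 62
f 62 63 64
f 62 64 46
f 63 43 65
f 63 65 64
f 64 65 66
f 64 66 46
f 65 43 44
f 65 44 66
f 66 44 45
f 66 45 46
f 68 70 67
f 71 68 67
f 67 70 69
f 69 71 67
f 68 74 70
f 72 68 71
f 72 74 68
f 70 74 69
f 73 71 69
f 69 74 73
f 73 72 71
f 74 72 73
f 76 75 78
f 76 78 77
f 78 75 79
f 78 79 77
f 79 75 80
f 79 80 77
f 80 75 81
f 80 81 77
f 81 75 82
f 81 82 77
f 82 75 83
f 82 83 77
f 83 75 84
f 83 84 77
f 84 75 85
f 84 85 77
f 85 75 86
f 85 86 77
f 86 75 87
f 86 87 77
f 87 75 88
f 87 88 77
f 88 75 89
f 88 89 77
f 89 75 90
f 89 90 77
f 90 75 91
f 90 91 77
f 91 75 92
f 91 92 77
f 92 75 76
f 92 76 77
f 94 93 96
f 94 96 95
f 96 93 97
f 96 97 95
f 97 93 98
f 97 98 95
f 98 93 99
f 98 99 95
f 99 93 100
f 99 100 95
f 100 93 101
f 100 101 95
f 101 93 102
f 101 102 95
f 102 93 94
f 102 94 95



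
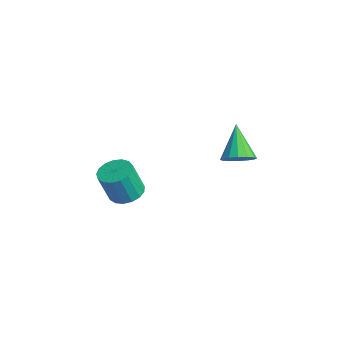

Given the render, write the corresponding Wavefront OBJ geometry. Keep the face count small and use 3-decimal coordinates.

v -0.06 -3.704 -0.714
v 0.688 -4.174 -0.888
v 0.708 -4.766 0.801
v -0.04 -4.296 0.974
v 0.835 -3.791 -0.755
v 0.855 -4.384 0.933
v 0.777 -3.388 -0.614
v 0.797 -3.981 1.075
v 0.527 -3.058 -0.495
v 0.547 -3.651 1.194
v 0.143 -2.876 -0.426
v 0.163 -3.468 1.263
v -0.287 -2.883 -0.424
v -0.268 -3.475 1.265
v -0.666 -3.078 -0.488
v -0.646 -3.671 1.201
v -0.906 -3.417 -0.604
v -0.886 -4.009 1.085
v -0.952 -3.821 -0.745
v -0.932 -4.414 0.944
v -0.793 -4.199 -0.88
v -0.774 -4.791 0.809
v -0.467 -4.463 -0.976
v -0.447 -5.055 0.713
v -0.047 -4.553 -1.013
v -0.028 -5.145 0.676
v 0.37 -4.449 -0.981
v 0.389 -5.041 0.708
v 0.317 1.923 0.208
v 0.882 1.617 0.809
v -1.017 2.417 1.712
v 0.989 2.057 0.759
v 0.916 2.461 0.562
v 0.682 2.721 0.27
v 0.351 2.767 -0.039
v 0.01 2.587 -0.282
v -0.249 2.229 -0.393
v -0.356 1.789 -0.344
v -0.283 1.385 -0.147
v -0.049 1.125 0.145
v 0.283 1.079 0.454
v 0.623 1.259 0.697
f 2 1 5
f 2 5 3
f 3 5 6
f 3 6 4
f 5 1 7
f 5 7 6
f 6 7 8
f 6 8 4
f 7 1 9
f 7 9 8
f 8 9 10
f 8 10 4
f 9 1 11
f 9 11 10
f 10 11 12
f 10 12 4
f 11 1 13
f 11 13 12
f 12 13 14
f 12 14 4
f 13 1 15
f 13 15 14
f 14 15 16
f 14 16 4
f 15 1 17
f 15 17 16
f 16 17 18
f 16 18 4
f 17 1 19
f 17 19 18
f 18 19 20
f 18 20 4
f 19 1 21
f 19 21 20
f 20 21 22
f 20 22 4
f 21 1 23
f 21 23 22
f 22 23 24
f 22 24 4
f 23 1 25
f 23 25 24
f 24 25 26
f 24 26 4
f 25 1 27
f 25 27 26
f 26 27 28
f 26 28 4
f 27 1 2
f 27 2 28
f 28 2 3
f 28 3 4
f 30 29 32
f 30 32 31
f 32 29 33
f 32 33 31
f 33 29 34
f 33 34 31
f 34 29 35
f 34 35 31
f 35 29 36
f 35 36 31
f 36 29 37
f 36 37 31
f 37 29 38
f 37 38 31
f 38 29 39
f 38 39 31
f 39 29 40
f 39 40 31
f 40 29 41
f 40 41 31
f 41 29 42
f 41 42 31
f 42 29 30
f 42 30 31



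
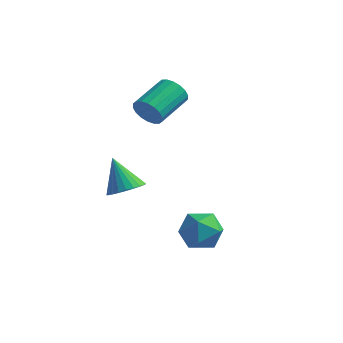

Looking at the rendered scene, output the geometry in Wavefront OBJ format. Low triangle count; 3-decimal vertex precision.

v 0.817 -2.388 -1.088
v 1.4 -2.752 -0.659
v 0.003 -2.072 0.288
v 1.505 -2.454 -0.665
v 1.506 -2.146 -0.736
v 1.401 -1.875 -0.86
v 1.208 -1.682 -1.019
v 0.955 -1.596 -1.189
v 0.681 -1.632 -1.343
v 0.428 -1.782 -1.458
v 0.234 -2.024 -1.517
v 0.129 -2.323 -1.51
v 0.129 -2.631 -1.44
v 0.234 -2.902 -1.315
v 0.427 -3.095 -1.157
v 0.68 -3.18 -0.987
v 0.953 -3.145 -0.833
v 1.206 -2.995 -0.718
v -0.18 0.912 1.364
v 0.282 1.045 0.788
v 0.521 2.682 1.359
v 0.06 2.548 1.936
v -0.017 1.131 0.666
v 0.222 2.768 1.237
v -0.347 1.174 0.682
v -0.108 2.811 1.253
v -0.645 1.165 0.834
v -0.406 2.802 1.405
v -0.85 1.105 1.09
v -0.611 2.742 1.661
v -0.923 1.007 1.401
v -0.683 2.644 1.972
v -0.848 0.891 1.704
v -0.609 2.527 2.275
v -0.641 0.778 1.941
v -0.402 2.415 2.512
v -0.342 0.692 2.063
v -0.103 2.329 2.634
v -0.012 0.649 2.047
v 0.227 2.286 2.618
v 0.286 0.658 1.895
v 0.525 2.295 2.466
v 0.491 0.718 1.639
v 0.73 2.355 2.21
v 0.563 0.816 1.328
v 0.803 2.453 1.899
v 0.489 0.933 1.025
v 0.728 2.569 1.596
v 3.17 -0.461 -3.079
v 3.809 -0.821 -2.385
v 3.291 -1.859 -3.915
v 3.93 -2.219 -3.221
v 2.958 -2.078 -2.988
v 2.883 -1.214 -2.471
v 4.217 -1.466 -3.829
v 4.142 -0.602 -3.312
v 4.456 -1.442 -2.849
v 3.678 -1.82 -2.329
v 3.422 -0.86 -3.971
v 2.644 -1.238 -3.451
f 2 1 4
f 2 4 3
f 4 1 5
f 4 5 3
f 5 1 6
f 5 6 3
f 6 1 7
f 6 7 3
f 7 1 8
f 7 8 3
f 8 1 9
f 8 9 3
f 9 1 10
f 9 10 3
f 10 1 11
f 10 11 3
f 11 1 12
f 11 12 3
f 12 1 13
f 12 13 3
f 13 1 14
f 13 14 3
f 14 1 15
f 14 15 3
f 15 1 16
f 15 16 3
f 16 1 17
f 16 17 3
f 17 1 18
f 17 18 3
f 18 1 2
f 18 2 3
f 20 19 23
f 20 23 21
f 21 23 24
f 21 24 22
f 23 19 25
f 23 25 24
f 24 25 26
f 24 26 22
f 25 19 27
f 25 27 26
f 26 27 28
f 26 28 22
f 27 19 29
f 27 29 28
f 28 29 30
f 28 30 22
f 29 19 31
f 29 31 30
f 30 31 32
f 30 32 22
f 31 19 33
f 31 33 32
f 32 33 34
f 32 34 22
f 33 19 35
f 33 35 34
f 34 35 36
f 34 36 22
f 35 19 37
f 35 37 36
f 36 37 38
f 36 38 22
f 37 19 39
f 37 39 38
f 38 39 40
f 38 40 22
f 39 19 41
f 39 41 40
f 40 41 42
f 40 42 22
f 41 19 43
f 41 43 42
f 42 43 44
f 42 44 22
f 43 19 45
f 43 45 44
f 44 45 46
f 44 46 22
f 45 19 47
f 45 47 46
f 46 47 48
f 46 48 22
f 47 19 20
f 47 20 48
f 48 20 21
f 48 21 22
f 49 60 54
f 49 54 50
f 49 50 56
f 49 56 59
f 49 59 60
f 50 54 58
f 54 60 53
f 60 59 51
f 59 56 55
f 56 50 57
f 52 58 53
f 52 53 51
f 52 51 55
f 52 55 57
f 52 57 58
f 53 58 54
f 51 53 60
f 55 51 59
f 57 55 56
f 58 57 50



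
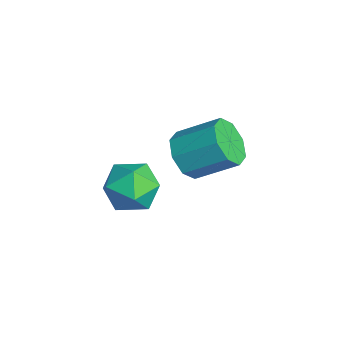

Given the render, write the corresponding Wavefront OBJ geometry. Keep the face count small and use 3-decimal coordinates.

v 0.921 -0.264 -0.695
v 1.874 -0.76 -0.896
v 0.466 -1.58 0.396
v 1.419 -2.076 0.195
v 1.398 -1.143 0.764
v 1.679 -0.329 0.09
v 0.661 -2.011 -0.59
v 0.942 -1.197 -1.264
v 1.713 -1.84 -0.831
v 2.169 -1.304 0.006
v 0.171 -1.036 -0.506
v 0.627 -0.5 0.331
v -2.004 1.548 -2.05
v -1.226 1.671 -2.714
v -0.598 3.095 -1.713
v -1.376 2.972 -1.05
v -1.862 2.092 -2.913
v -1.234 3.516 -1.912
v -2.581 2.195 -2.607
v -1.953 3.618 -1.606
v -2.962 1.918 -1.975
v -2.334 3.342 -0.974
v -2.782 1.425 -1.387
v -2.154 2.849 -0.386
v -2.146 1.004 -1.188
v -1.518 2.428 -0.187
v -1.427 0.902 -1.494
v -0.799 2.325 -0.493
v -1.046 1.178 -2.126
v -0.418 2.602 -1.125
f 1 12 6
f 1 6 2
f 1 2 8
f 1 8 11
f 1 11 12
f 2 6 10
f 6 12 5
f 12 11 3
f 11 8 7
f 8 2 9
f 4 10 5
f 4 5 3
f 4 3 7
f 4 7 9
f 4 9 10
f 5 10 6
f 3 5 12
f 7 3 11
f 9 7 8
f 10 9 2
f 14 13 17
f 14 17 15
f 15 17 18
f 15 18 16
f 17 13 19
f 17 19 18
f 18 19 20
f 18 20 16
f 19 13 21
f 19 21 20
f 20 21 22
f 20 22 16
f 21 13 23
f 21 23 22
f 22 23 24
f 22 24 16
f 23 13 25
f 23 25 24
f 24 25 26
f 24 26 16
f 25 13 27
f 25 27 26
f 26 27 28
f 26 28 16
f 27 13 29
f 27 29 28
f 28 29 30
f 28 30 16
f 29 13 14
f 29 14 30
f 30 14 15
f 30 15 16



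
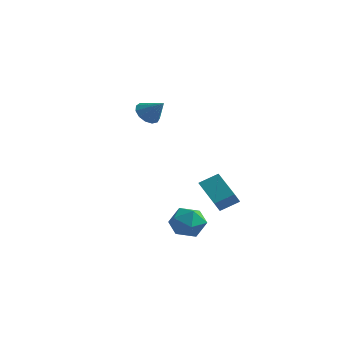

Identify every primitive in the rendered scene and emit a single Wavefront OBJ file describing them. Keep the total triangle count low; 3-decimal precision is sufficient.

v -4.447 2.711 3.334
v -3.963 2.389 2.77
v -3.413 2.669 4.246
v -3.915 2.842 2.737
v -4.037 3.253 2.894
v -4.289 3.492 3.19
v -4.591 3.483 3.532
v -4.847 3.229 3.811
v -4.977 2.81 3.939
v -4.938 2.36 3.874
v -4.743 2.021 3.638
v -4.455 1.901 3.305
v -4.164 2.039 2.982
v 1.291 -1.591 0.893
v 2.015 -0.899 1.438
v 1.247 -0.995 0.194
v 1.971 -0.303 0.738
v 2.709 -2.437 0.082
v 3.433 -1.745 0.626
v 2.665 -1.841 -0.618
v 3.389 -1.149 -0.073
v 1.97 -2.589 -0.51
v 2.73 -3.139 -0.936
v 0.85 -3.661 -1.124
v 1.61 -4.211 -1.55
v 1.501 -4.189 -0.525
v 2.194 -3.527 -0.146
v 1.386 -3.273 -1.914
v 2.079 -2.611 -1.535
v 2.369 -3.563 -1.804
v 2.44 -4.128 -0.945
v 1.14 -2.672 -1.115
v 1.211 -3.237 -0.256
f 2 1 4
f 2 4 3
f 4 1 5
f 4 5 3
f 5 1 6
f 5 6 3
f 6 1 7
f 6 7 3
f 7 1 8
f 7 8 3
f 8 1 9
f 8 9 3
f 9 1 10
f 9 10 3
f 10 1 11
f 10 11 3
f 11 1 12
f 11 12 3
f 12 1 13
f 12 13 3
f 13 1 2
f 13 2 3
f 15 17 14
f 18 15 14
f 14 17 16
f 16 18 14
f 15 21 17
f 19 15 18
f 19 21 15
f 17 21 16
f 20 18 16
f 16 21 20
f 20 19 18
f 21 19 20
f 22 33 27
f 22 27 23
f 22 23 29
f 22 29 32
f 22 32 33
f 23 27 31
f 27 33 26
f 33 32 24
f 32 29 28
f 29 23 30
f 25 31 26
f 25 26 24
f 25 24 28
f 25 28 30
f 25 30 31
f 26 31 27
f 24 26 33
f 28 24 32
f 30 28 29
f 31 30 23



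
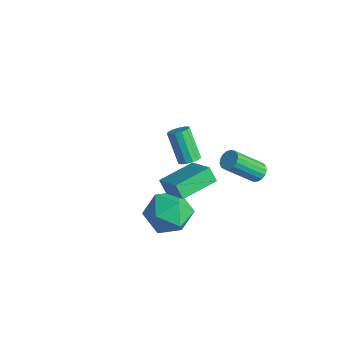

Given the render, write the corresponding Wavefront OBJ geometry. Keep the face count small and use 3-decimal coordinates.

v 1.835 -1.558 1.647
v 3.28 -1.66 2.663
v 1.832 0.272 1.835
v 3.278 0.17 2.851
v 2.302 -1.49 0.989
v 3.748 -1.592 2.005
v 2.3 0.34 1.177
v 3.745 0.238 2.193
v 2.666 3.377 -0.142
v 3.093 3.068 -0.301
v 2.661 1.715 1.163
v 2.234 2.023 1.322
v 3.196 3.231 -0.121
v 2.764 1.878 1.343
v 3.177 3.426 0.054
v 2.746 2.073 1.519
v 3.041 3.61 0.184
v 2.61 2.257 1.649
v 2.82 3.741 0.24
v 2.388 2.388 1.704
v 2.563 3.788 0.208
v 2.131 2.435 1.672
v 2.329 3.741 0.095
v 1.898 2.388 1.56
v 2.173 3.61 -0.071
v 1.742 2.257 1.393
v 2.13 3.426 -0.254
v 1.698 2.073 1.21
v 2.209 3.231 -0.412
v 1.778 1.877 1.053
v 2.393 3.068 -0.507
v 1.962 1.715 0.957
v 2.64 2.977 -0.519
v 2.208 1.624 0.945
v 2.892 2.977 -0.445
v 2.461 1.624 1.02
v 2.982 -1.128 -1.516
v 3.482 -1.559 -0.453
v 1.138 -1.221 -0.687
v 1.638 -1.652 0.376
v 1.843 -0.47 0.023
v 2.983 -0.412 -0.49
v 1.637 -2.368 -0.65
v 2.777 -2.31 -1.163
v 2.651 -2.326 0.082
v 2.778 -1.152 0.498
v 1.842 -1.628 -1.638
v 1.969 -0.454 -1.222
v -2.516 3.235 -3.809
v -2.208 3.695 -3.606
v -3.316 3.786 -2.128
v -3.624 3.325 -2.331
v -2.45 3.821 -3.796
v -3.559 3.911 -2.318
v -2.713 3.761 -3.99
v -3.822 3.851 -2.511
v -2.914 3.533 -4.126
v -4.022 3.624 -2.648
v -2.988 3.211 -4.162
v -4.097 3.302 -2.684
v -2.912 2.897 -4.086
v -4.021 2.987 -2.607
v -2.711 2.689 -3.922
v -3.819 2.78 -2.444
v -2.447 2.655 -3.722
v -3.556 2.746 -2.244
v -2.205 2.805 -3.55
v -3.314 2.896 -2.072
v -2.062 3.091 -3.46
v -3.171 3.182 -1.982
v -2.063 3.423 -3.481
v -3.172 3.514 -2.003
f 2 4 1
f 5 2 1
f 1 4 3
f 3 5 1
f 2 8 4
f 6 2 5
f 6 8 2
f 4 8 3
f 7 5 3
f 3 8 7
f 7 6 5
f 8 6 7
f 10 9 13
f 10 13 11
f 11 13 14
f 11 14 12
f 13 9 15
f 13 15 14
f 14 15 16
f 14 16 12
f 15 9 17
f 15 17 16
f 16 17 18
f 16 18 12
f 17 9 19
f 17 19 18
f 18 19 20
f 18 20 12
f 19 9 21
f 19 21 20
f 20 21 22
f 20 22 12
f 21 9 23
f 21 23 22
f 22 23 24
f 22 24 12
f 23 9 25
f 23 25 24
f 24 25 26
f 24 26 12
f 25 9 27
f 25 27 26
f 26 27 28
f 26 28 12
f 27 9 29
f 27 29 28
f 28 29 30
f 28 30 12
f 29 9 31
f 29 31 30
f 30 31 32
f 30 32 12
f 31 9 33
f 31 33 32
f 32 33 34
f 32 34 12
f 33 9 35
f 33 35 34
f 34 35 36
f 34 36 12
f 35 9 10
f 35 10 36
f 36 10 11
f 36 11 12
f 37 48 42
f 37 42 38
f 37 38 44
f 37 44 47
f 37 47 48
f 38 42 46
f 42 48 41
f 48 47 39
f 47 44 43
f 44 38 45
f 40 46 41
f 40 41 39
f 40 39 43
f 40 43 45
f 40 45 46
f 41 46 42
f 39 41 48
f 43 39 47
f 45 43 44
f 46 45 38
f 50 49 53
f 50 53 51
f 51 53 54
f 51 54 52
f 53 49 55
f 53 55 54
f 54 55 56
f 54 56 52
f 55 49 57
f 55 57 56
f 56 57 58
f 56 58 52
f 57 49 59
f 57 59 58
f 58 59 60
f 58 60 52
f 59 49 61
f 59 61 60
f 60 61 62
f 60 62 52
f 61 49 63
f 61 63 62
f 62 63 64
f 62 64 52
f 63 49 65
f 63 65 64
f 64 65 66
f 64 66 52
f 65 49 67
f 65 67 66
f 66 67 68
f 66 68 52
f 67 49 69
f 67 69 68
f 68 69 70
f 68 70 52
f 69 49 71
f 69 71 70
f 70 71 72
f 70 72 52
f 71 49 50
f 71 50 72
f 72 50 51
f 72 51 52



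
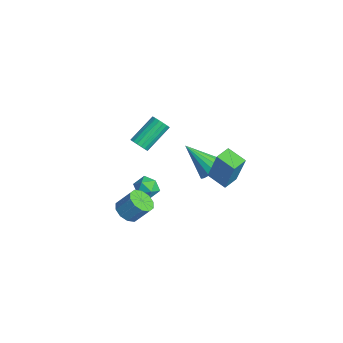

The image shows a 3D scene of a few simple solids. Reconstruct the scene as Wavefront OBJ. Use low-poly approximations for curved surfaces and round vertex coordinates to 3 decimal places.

v -2.674 2.015 -0.518
v -1.995 1.584 -0.356
v -3.686 0.925 0.818
v -1.98 1.883 -0.101
v -2.124 2.211 0.058
v -2.394 2.495 0.085
v -2.728 2.669 -0.025
v -3.049 2.693 -0.249
v -3.285 2.562 -0.535
v -3.38 2.306 -0.816
v -3.314 1.983 -1.029
v -3.101 1.668 -1.126
v -2.79 1.432 -1.082
v -2.453 1.33 -0.91
v -2.166 1.385 -0.648
v -3.655 -1.515 1.516
v -3.138 -1.379 1.595
v -3.649 -0.049 2.662
v -4.165 -0.185 2.584
v -3.208 -1.24 1.388
v -3.718 0.09 2.455
v -3.38 -1.164 1.211
v -3.891 0.166 2.278
v -3.615 -1.169 1.104
v -4.126 0.161 2.171
v -3.86 -1.253 1.091
v -4.37 0.077 2.158
v -4.057 -1.396 1.176
v -4.567 -0.066 2.243
v -4.162 -1.567 1.339
v -4.673 -0.237 2.406
v -4.151 -1.726 1.542
v -4.662 -0.396 2.61
v -4.026 -1.837 1.74
v -4.537 -0.507 2.807
v -3.816 -1.874 1.886
v -4.327 -0.544 2.953
v -3.569 -1.828 1.948
v -4.08 -0.498 3.015
v -3.342 -1.711 1.911
v -3.853 -0.381 2.978
v -3.186 -1.549 1.783
v -3.697 -0.219 2.85
v 1.437 0.814 3.208
v 2.123 0.995 5.067
v 2.291 1.364 2.84
v 2.977 1.545 4.699
v 1.863 0.095 3.121
v 2.549 0.276 4.98
v 2.717 0.645 2.753
v 3.403 0.826 4.612
v 0.035 -3.312 -0.08
v 0.527 -3.825 0.083
v 0.878 -3.202 0.984
v 0.385 -2.688 0.82
v 0.721 -3.53 -0.197
v 1.072 -2.906 0.703
v 0.653 -3.151 -0.433
v 1.004 -2.528 0.468
v 0.349 -2.834 -0.534
v 0.7 -2.21 0.367
v -0.076 -2.699 -0.462
v 0.275 -2.076 0.439
v -0.458 -2.798 -0.244
v -0.107 -2.175 0.657
v -0.652 -3.094 0.037
v -0.301 -2.47 0.937
v -0.584 -3.472 0.272
v -0.233 -2.849 1.173
v -0.28 -3.79 0.373
v 0.071 -3.166 1.274
v 0.145 -3.924 0.301
v 0.496 -3.301 1.202
v -1.832 -1.269 0.154
v -1.319 -1.655 -0.184
v -2.641 -1.705 -0.576
v -2.128 -2.091 -0.914
v -2.323 -2.261 -0.236
v -1.823 -1.991 0.215
v -2.137 -1.369 -0.975
v -1.637 -1.099 -0.524
v -1.508 -1.716 -0.882
v -1.622 -2.268 -0.425
v -2.338 -1.092 -0.335
v -2.452 -1.644 0.122
f 2 1 4
f 2 4 3
f 4 1 5
f 4 5 3
f 5 1 6
f 5 6 3
f 6 1 7
f 6 7 3
f 7 1 8
f 7 8 3
f 8 1 9
f 8 9 3
f 9 1 10
f 9 10 3
f 10 1 11
f 10 11 3
f 11 1 12
f 11 12 3
f 12 1 13
f 12 13 3
f 13 1 14
f 13 14 3
f 14 1 15
f 14 15 3
f 15 1 2
f 15 2 3
f 17 16 20
f 17 20 18
f 18 20 21
f 18 21 19
f 20 16 22
f 20 22 21
f 21 22 23
f 21 23 19
f 22 16 24
f 22 24 23
f 23 24 25
f 23 25 19
f 24 16 26
f 24 26 25
f 25 26 27
f 25 27 19
f 26 16 28
f 26 28 27
f 27 28 29
f 27 29 19
f 28 16 30
f 28 30 29
f 29 30 31
f 29 31 19
f 30 16 32
f 30 32 31
f 31 32 33
f 31 33 19
f 32 16 34
f 32 34 33
f 33 34 35
f 33 35 19
f 34 16 36
f 34 36 35
f 35 36 37
f 35 37 19
f 36 16 38
f 36 38 37
f 37 38 39
f 37 39 19
f 38 16 40
f 38 40 39
f 39 40 41
f 39 41 19
f 40 16 42
f 40 42 41
f 41 42 43
f 41 43 19
f 42 16 17
f 42 17 43
f 43 17 18
f 43 18 19
f 45 47 44
f 48 45 44
f 44 47 46
f 46 48 44
f 45 51 47
f 49 45 48
f 49 51 45
f 47 51 46
f 50 48 46
f 46 51 50
f 50 49 48
f 51 49 50
f 53 52 56
f 53 56 54
f 54 56 57
f 54 57 55
f 56 52 58
f 56 58 57
f 57 58 59
f 57 59 55
f 58 52 60
f 58 60 59
f 59 60 61
f 59 61 55
f 60 52 62
f 60 62 61
f 61 62 63
f 61 63 55
f 62 52 64
f 62 64 63
f 63 64 65
f 63 65 55
f 64 52 66
f 64 66 65
f 65 66 67
f 65 67 55
f 66 52 68
f 66 68 67
f 67 68 69
f 67 69 55
f 68 52 70
f 68 70 69
f 69 70 71
f 69 71 55
f 70 52 72
f 70 72 71
f 71 72 73
f 71 73 55
f 72 52 53
f 72 53 73
f 73 53 54
f 73 54 55
f 74 85 79
f 74 79 75
f 74 75 81
f 74 81 84
f 74 84 85
f 75 79 83
f 79 85 78
f 85 84 76
f 84 81 80
f 81 75 82
f 77 83 78
f 77 78 76
f 77 76 80
f 77 80 82
f 77 82 83
f 78 83 79
f 76 78 85
f 80 76 84
f 82 80 81
f 83 82 75



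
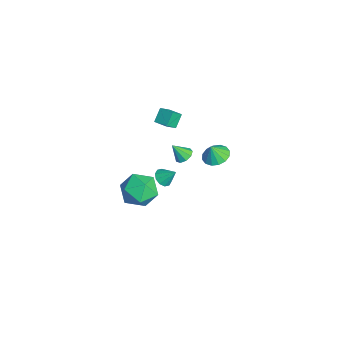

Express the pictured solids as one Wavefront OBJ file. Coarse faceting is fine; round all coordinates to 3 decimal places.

v -4.772 1.117 2.231
v -4.37 0.477 2.871
v -4.015 1.738 2.376
v -3.613 1.099 3.016
v -4.247 0.661 1.444
v -3.845 0.022 2.084
v -3.49 1.283 1.589
v -3.088 0.643 2.229
v -2.328 1.575 -0.085
v -1.794 1.259 -0.241
v -2.452 0.865 0.925
v -1.695 1.602 0.013
v -1.893 1.932 0.221
v -2.294 2.096 0.286
v -2.711 2.015 0.178
v -2.948 1.729 -0.053
v -2.895 1.371 -0.299
v -2.577 1.108 -0.444
v -2.142 1.063 -0.421
v -2.461 3.569 -0.527
v -1.677 4.005 -0.451
v -2.359 3.211 0.487
v -1.999 4.311 -0.311
v -2.445 4.418 -0.229
v -2.895 4.297 -0.226
v -3.229 3.982 -0.304
v -3.357 3.555 -0.442
v -3.244 3.133 -0.602
v -2.922 2.827 -0.743
v -2.476 2.72 -0.825
v -2.026 2.841 -0.828
v -1.693 3.156 -0.75
v -1.565 3.583 -0.612
v -1.483 0.16 -1.226
v -0.885 0.142 -1.503
v -1.077 0.86 -0.394
v -1.09 0.455 -1.666
v -1.445 0.655 -1.661
v -1.815 0.666 -1.489
v -2.058 0.484 -1.217
v -2.082 0.178 -0.948
v -1.877 -0.134 -0.785
v -1.521 -0.335 -0.791
v -1.151 -0.346 -0.962
v -0.908 -0.164 -1.234
v 4.468 -1.856 4.442
v 5.093 -2.253 3.46
v 2.767 -2.007 3.42
v 3.392 -2.404 2.438
v 3.3 -3.116 3.437
v 4.351 -3.023 4.068
v 3.509 -1.237 2.812
v 4.56 -1.144 3.443
v 4.5 -1.87 2.452
v 4.371 -3.031 2.838
v 3.489 -1.229 4.042
v 3.36 -2.39 4.428
f 2 4 1
f 5 2 1
f 1 4 3
f 3 5 1
f 2 8 4
f 6 2 5
f 6 8 2
f 4 8 3
f 7 5 3
f 3 8 7
f 7 6 5
f 8 6 7
f 10 9 12
f 10 12 11
f 12 9 13
f 12 13 11
f 13 9 14
f 13 14 11
f 14 9 15
f 14 15 11
f 15 9 16
f 15 16 11
f 16 9 17
f 16 17 11
f 17 9 18
f 17 18 11
f 18 9 19
f 18 19 11
f 19 9 10
f 19 10 11
f 21 20 23
f 21 23 22
f 23 20 24
f 23 24 22
f 24 20 25
f 24 25 22
f 25 20 26
f 25 26 22
f 26 20 27
f 26 27 22
f 27 20 28
f 27 28 22
f 28 20 29
f 28 29 22
f 29 20 30
f 29 30 22
f 30 20 31
f 30 31 22
f 31 20 32
f 31 32 22
f 32 20 33
f 32 33 22
f 33 20 21
f 33 21 22
f 35 34 37
f 35 37 36
f 37 34 38
f 37 38 36
f 38 34 39
f 38 39 36
f 39 34 40
f 39 40 36
f 40 34 41
f 40 41 36
f 41 34 42
f 41 42 36
f 42 34 43
f 42 43 36
f 43 34 44
f 43 44 36
f 44 34 45
f 44 45 36
f 45 34 35
f 45 35 36
f 46 57 51
f 46 51 47
f 46 47 53
f 46 53 56
f 46 56 57
f 47 51 55
f 51 57 50
f 57 56 48
f 56 53 52
f 53 47 54
f 49 55 50
f 49 50 48
f 49 48 52
f 49 52 54
f 49 54 55
f 50 55 51
f 48 50 57
f 52 48 56
f 54 52 53
f 55 54 47



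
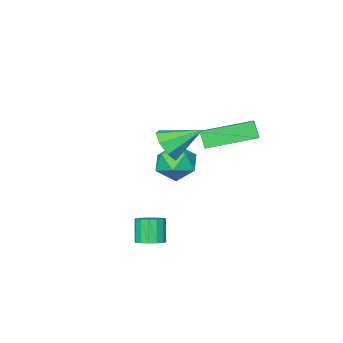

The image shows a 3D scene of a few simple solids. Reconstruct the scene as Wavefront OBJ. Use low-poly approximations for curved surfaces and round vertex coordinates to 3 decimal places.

v 3.27 2.539 -3.831
v 3.848 2.382 -3.715
v 3.527 1.944 -2.712
v 2.95 2.101 -2.829
v 3.817 2.674 -3.597
v 3.497 2.235 -2.595
v 3.64 2.929 -3.542
v 3.319 2.491 -2.54
v 3.364 3.08 -3.565
v 3.043 2.642 -2.563
v 3.062 3.086 -3.659
v 2.741 2.648 -2.656
v 2.817 2.945 -3.799
v 2.496 2.507 -2.797
v 2.693 2.696 -3.948
v 2.372 2.258 -2.945
v 2.723 2.405 -4.065
v 2.403 1.966 -3.063
v 2.901 2.149 -4.12
v 2.58 1.711 -3.118
v 3.177 1.998 -4.097
v 2.856 1.56 -3.095
v 3.479 1.992 -4.004
v 3.158 1.554 -3.001
v 3.724 2.133 -3.863
v 3.403 1.695 -2.861
v -1.418 -0.645 -2.017
v -0.813 0.03 -2.437
v -0.267 -1.77 -2.163
v 0.338 -1.095 -2.583
v 0.102 -1.02 -1.616
v -0.61 -0.325 -1.525
v -0.47 -1.415 -3.075
v -1.182 -0.72 -2.984
v -0.227 -0.447 -3.091
v 0.127 -0.202 -2.189
v -1.207 -1.538 -2.411
v -0.853 -1.293 -1.509
v 0.718 2.713 0.699
v 0.647 2.291 1.41
v -1.021 3.839 1.195
v -1.092 3.417 1.906
v 1.432 3.563 1.274
v 1.361 3.141 1.985
v -0.307 4.689 1.77
v -0.378 4.267 2.481
v 0.632 0.086 -0.427
v 1.016 -0.154 0.304
v -0.512 0.914 0.447
v 1.251 0.416 0.072
v 1.123 0.792 -0.452
v 0.707 0.755 -0.962
v 0.248 0.327 -1.158
v 0.014 -0.243 -0.925
v 0.141 -0.619 -0.401
v 0.557 -0.583 0.109
f 2 1 5
f 2 5 3
f 3 5 6
f 3 6 4
f 5 1 7
f 5 7 6
f 6 7 8
f 6 8 4
f 7 1 9
f 7 9 8
f 8 9 10
f 8 10 4
f 9 1 11
f 9 11 10
f 10 11 12
f 10 12 4
f 11 1 13
f 11 13 12
f 12 13 14
f 12 14 4
f 13 1 15
f 13 15 14
f 14 15 16
f 14 16 4
f 15 1 17
f 15 17 16
f 16 17 18
f 16 18 4
f 17 1 19
f 17 19 18
f 18 19 20
f 18 20 4
f 19 1 21
f 19 21 20
f 20 21 22
f 20 22 4
f 21 1 23
f 21 23 22
f 22 23 24
f 22 24 4
f 23 1 25
f 23 25 24
f 24 25 26
f 24 26 4
f 25 1 2
f 25 2 26
f 26 2 3
f 26 3 4
f 27 38 32
f 27 32 28
f 27 28 34
f 27 34 37
f 27 37 38
f 28 32 36
f 32 38 31
f 38 37 29
f 37 34 33
f 34 28 35
f 30 36 31
f 30 31 29
f 30 29 33
f 30 33 35
f 30 35 36
f 31 36 32
f 29 31 38
f 33 29 37
f 35 33 34
f 36 35 28
f 40 42 39
f 43 40 39
f 39 42 41
f 41 43 39
f 40 46 42
f 44 40 43
f 44 46 40
f 42 46 41
f 45 43 41
f 41 46 45
f 45 44 43
f 46 44 45
f 48 47 50
f 48 50 49
f 50 47 51
f 50 51 49
f 51 47 52
f 51 52 49
f 52 47 53
f 52 53 49
f 53 47 54
f 53 54 49
f 54 47 55
f 54 55 49
f 55 47 56
f 55 56 49
f 56 47 48
f 56 48 49



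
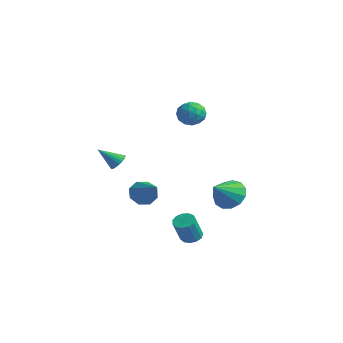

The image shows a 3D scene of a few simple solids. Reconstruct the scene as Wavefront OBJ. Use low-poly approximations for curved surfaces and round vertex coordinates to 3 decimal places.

v -0.604 0.884 3.691
v 0.023 0.937 3.118
v -1.163 -0.157 2.982
v -0.536 -0.104 2.409
v -0.37 -0.381 3.197
v -0.025 0.262 3.635
v -1.115 0.518 2.465
v -0.77 1.161 2.903
v -0.292 0.711 2.36
v 0.168 0.155 2.813
v -1.308 0.625 3.287
v -0.848 0.069 3.74
v -0.241 1.002 3.467
v -0.899 -0.222 2.633
v -0.802 -0.385 3.096
v -0.433 -0.353 2.759
v -0.27 0.605 3.771
v 0.099 0.636 3.434
v -0.132 -0.139 3.48
v -1.239 0.144 2.666
v -0.87 0.175 2.329
v -0.707 1.133 3.341
v -0.338 1.165 3.004
v -1.008 0.919 2.62
v -0.058 0.9 2.685
v -0.387 0.289 2.268
v -0.727 0.654 2.301
v -0.524 1.032 2.558
v 0.213 0.574 2.951
v -0.116 -0.038 2.533
v -0.019 -0.201 2.997
v 0.184 0.177 3.254
v 0.027 0.441 2.505
v -1.024 0.818 3.567
v -1.353 0.206 3.149
v -1.324 0.603 2.846
v -1.121 0.981 3.103
v -0.753 0.491 3.832
v -1.082 -0.12 3.415
v -0.616 -0.252 3.542
v -0.413 0.126 3.799
v -1.167 0.339 3.595
v 2.77 -2.329 -4.046
v 3.148 -2.737 -4.321
v 3.388 -3.439 -2.949
v 3.01 -3.031 -2.674
v 3.348 -2.47 -4.219
v 3.588 -3.172 -2.847
v 3.366 -2.158 -4.063
v 3.606 -2.86 -2.69
v 3.194 -1.9 -3.901
v 3.434 -2.602 -2.529
v 2.887 -1.779 -3.785
v 3.127 -2.481 -2.413
v 2.544 -1.832 -3.752
v 2.784 -2.534 -2.38
v 2.272 -2.043 -3.813
v 2.512 -2.745 -2.44
v 2.158 -2.345 -3.947
v 2.398 -3.047 -2.575
v 2.239 -2.642 -4.113
v 2.479 -3.344 -2.741
v 2.488 -2.839 -4.258
v 2.728 -3.541 -2.885
v 2.827 -2.875 -4.335
v 3.067 -3.577 -2.963
v 3.56 -0.447 -1.342
v 4.501 -0.543 -1.666
v 3.76 -1.733 -0.378
v 4.522 -0.203 -1.217
v 4.237 0.059 -0.807
v 3.738 0.161 -0.567
v 3.182 0.07 -0.573
v 2.746 -0.185 -0.824
v 2.568 -0.523 -1.238
v 2.706 -0.837 -1.686
v 3.115 -1.026 -2.024
v 3.665 -1.032 -2.146
v 4.182 -0.852 -2.012
v -3.602 -2.189 -0.825
v -3.076 -2.317 -0.567
v -4.278 -3.051 0.125
v -3.142 -2.129 -0.444
v -3.279 -1.951 -0.379
v -3.465 -1.808 -0.382
v -3.672 -1.724 -0.452
v -3.868 -1.71 -0.579
v -4.023 -1.769 -0.744
v -4.115 -1.892 -0.921
v -4.128 -2.061 -1.083
v -4.061 -2.248 -1.206
v -3.925 -2.427 -1.271
v -3.739 -2.569 -1.268
v -3.532 -2.654 -1.197
v -3.336 -2.668 -1.07
v -3.181 -2.608 -0.906
v -3.089 -2.485 -0.729
v -1.845 -1.863 -2.653
v -1.366 -1.778 -3.35
v -0.135 -2.277 -1.527
v -1.441 -1.217 -3.03
v -1.752 -1.034 -2.489
v -2.119 -1.336 -2.045
v -2.325 -1.947 -1.957
v -2.25 -2.508 -2.277
v -1.938 -2.691 -2.818
v -1.572 -2.389 -3.262
f 1 38 17
f 38 12 41
f 17 41 6
f 38 41 17
f 1 17 13
f 17 6 18
f 13 18 2
f 17 18 13
f 1 13 22
f 13 2 23
f 22 23 8
f 13 23 22
f 1 22 34
f 22 8 37
f 34 37 11
f 22 37 34
f 1 34 38
f 34 11 42
f 38 42 12
f 34 42 38
f 2 18 29
f 18 6 32
f 29 32 10
f 18 32 29
f 6 41 19
f 41 12 40
f 19 40 5
f 41 40 19
f 12 42 39
f 42 11 35
f 39 35 3
f 42 35 39
f 11 37 36
f 37 8 24
f 36 24 7
f 37 24 36
f 8 23 28
f 23 2 25
f 28 25 9
f 23 25 28
f 4 30 16
f 30 10 31
f 16 31 5
f 30 31 16
f 4 16 14
f 16 5 15
f 14 15 3
f 16 15 14
f 4 14 21
f 14 3 20
f 21 20 7
f 14 20 21
f 4 21 26
f 21 7 27
f 26 27 9
f 21 27 26
f 4 26 30
f 26 9 33
f 30 33 10
f 26 33 30
f 5 31 19
f 31 10 32
f 19 32 6
f 31 32 19
f 3 15 39
f 15 5 40
f 39 40 12
f 15 40 39
f 7 20 36
f 20 3 35
f 36 35 11
f 20 35 36
f 9 27 28
f 27 7 24
f 28 24 8
f 27 24 28
f 10 33 29
f 33 9 25
f 29 25 2
f 33 25 29
f 44 43 47
f 44 47 45
f 45 47 48
f 45 48 46
f 47 43 49
f 47 49 48
f 48 49 50
f 48 50 46
f 49 43 51
f 49 51 50
f 50 51 52
f 50 52 46
f 51 43 53
f 51 53 52
f 52 53 54
f 52 54 46
f 53 43 55
f 53 55 54
f 54 55 56
f 54 56 46
f 55 43 57
f 55 57 56
f 56 57 58
f 56 58 46
f 57 43 59
f 57 59 58
f 58 59 60
f 58 60 46
f 59 43 61
f 59 61 60
f 60 61 62
f 60 62 46
f 61 43 63
f 61 63 62
f 62 63 64
f 62 64 46
f 63 43 65
f 63 65 64
f 64 65 66
f 64 66 46
f 65 43 44
f 65 44 66
f 66 44 45
f 66 45 46
f 68 67 70
f 68 70 69
f 70 67 71
f 70 71 69
f 71 67 72
f 71 72 69
f 72 67 73
f 72 73 69
f 73 67 74
f 73 74 69
f 74 67 75
f 74 75 69
f 75 67 76
f 75 76 69
f 76 67 77
f 76 77 69
f 77 67 78
f 77 78 69
f 78 67 79
f 78 79 69
f 79 67 68
f 79 68 69
f 81 80 83
f 81 83 82
f 83 80 84
f 83 84 82
f 84 80 85
f 84 85 82
f 85 80 86
f 85 86 82
f 86 80 87
f 86 87 82
f 87 80 88
f 87 88 82
f 88 80 89
f 88 89 82
f 89 80 90
f 89 90 82
f 90 80 91
f 90 91 82
f 91 80 92
f 91 92 82
f 92 80 93
f 92 93 82
f 93 80 94
f 93 94 82
f 94 80 95
f 94 95 82
f 95 80 96
f 95 96 82
f 96 80 97
f 96 97 82
f 97 80 81
f 97 81 82
f 99 98 101
f 99 101 100
f 101 98 102
f 101 102 100
f 102 98 103
f 102 103 100
f 103 98 104
f 103 104 100
f 104 98 105
f 104 105 100
f 105 98 106
f 105 106 100
f 106 98 107
f 106 107 100
f 107 98 99
f 107 99 100



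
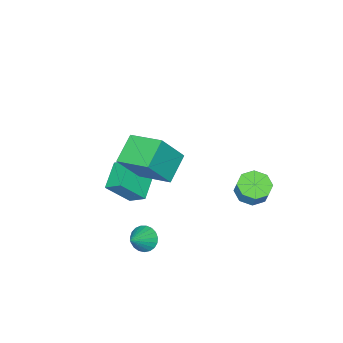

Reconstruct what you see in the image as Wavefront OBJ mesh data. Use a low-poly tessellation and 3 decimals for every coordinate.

v 2.593 0.398 -4.356
v 2.966 0.764 -4.975
v 3.827 0.582 -3.504
v 2.819 1.023 -4.818
v 2.633 1.175 -4.581
v 2.44 1.191 -4.306
v 2.274 1.071 -4.039
v 2.163 0.834 -3.826
v 2.126 0.522 -3.706
v 2.17 0.188 -3.697
v 2.288 -0.109 -3.803
v 2.458 -0.319 -4.004
v 2.651 -0.405 -4.266
v 2.835 -0.352 -4.543
v 2.977 -0.17 -4.788
v 3.052 0.111 -4.958
v 3.048 0.441 -5.024
v 0.62 -0.766 0.961
v 1.829 -1.173 2.729
v 0.43 1.22 1.548
v 1.639 0.813 3.316
v 2.101 -0.353 0.044
v 3.31 -0.76 1.812
v 1.911 1.633 0.631
v 3.12 1.226 2.399
v 0.758 -2.333 -4.163
v -0.69 -3.041 -3.456
v 0.607 -1.344 -3.483
v -0.841 -2.052 -2.776
v 1.801 -3.108 -2.804
v 0.353 -3.816 -2.097
v 1.65 -2.119 -2.124
v 0.202 -2.827 -1.417
v -3.934 2.139 -3.79
v -2.991 2.085 -4.011
v -2.743 2.487 -3.051
v -3.686 2.541 -2.83
v -3.292 2.735 -4.206
v -3.044 3.138 -3.246
v -3.969 3.036 -4.157
v -3.721 3.438 -3.197
v -4.625 2.811 -3.893
v -4.377 3.214 -2.933
v -4.877 2.193 -3.569
v -4.629 2.595 -2.609
v -4.576 1.542 -3.374
v -4.328 1.945 -2.414
v -3.899 1.242 -3.423
v -3.651 1.644 -2.463
v -3.243 1.466 -3.687
v -2.995 1.869 -2.727
f 2 1 4
f 2 4 3
f 4 1 5
f 4 5 3
f 5 1 6
f 5 6 3
f 6 1 7
f 6 7 3
f 7 1 8
f 7 8 3
f 8 1 9
f 8 9 3
f 9 1 10
f 9 10 3
f 10 1 11
f 10 11 3
f 11 1 12
f 11 12 3
f 12 1 13
f 12 13 3
f 13 1 14
f 13 14 3
f 14 1 15
f 14 15 3
f 15 1 16
f 15 16 3
f 16 1 17
f 16 17 3
f 17 1 2
f 17 2 3
f 19 21 18
f 22 19 18
f 18 21 20
f 20 22 18
f 19 25 21
f 23 19 22
f 23 25 19
f 21 25 20
f 24 22 20
f 20 25 24
f 24 23 22
f 25 23 24
f 27 29 26
f 30 27 26
f 26 29 28
f 28 30 26
f 27 33 29
f 31 27 30
f 31 33 27
f 29 33 28
f 32 30 28
f 28 33 32
f 32 31 30
f 33 31 32
f 35 34 38
f 35 38 36
f 36 38 39
f 36 39 37
f 38 34 40
f 38 40 39
f 39 40 41
f 39 41 37
f 40 34 42
f 40 42 41
f 41 42 43
f 41 43 37
f 42 34 44
f 42 44 43
f 43 44 45
f 43 45 37
f 44 34 46
f 44 46 45
f 45 46 47
f 45 47 37
f 46 34 48
f 46 48 47
f 47 48 49
f 47 49 37
f 48 34 50
f 48 50 49
f 49 50 51
f 49 51 37
f 50 34 35
f 50 35 51
f 51 35 36
f 51 36 37

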